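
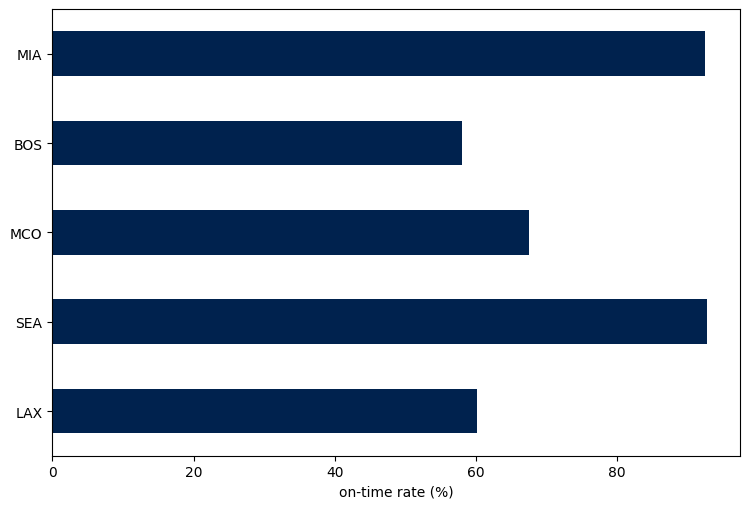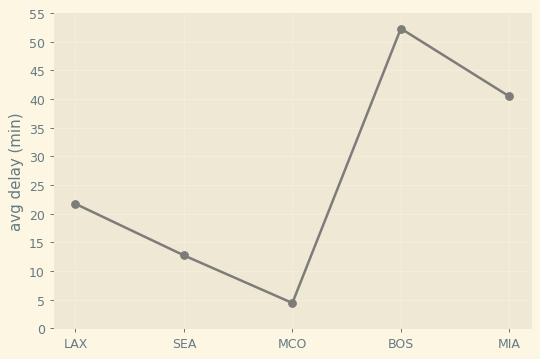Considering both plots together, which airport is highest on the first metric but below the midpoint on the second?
SEA

Chart 2 median avg delay (min) ≈ 20; below-median airports: SEA, MCO. Among those, SEA has the highest on-time rate (%) (≈ 90).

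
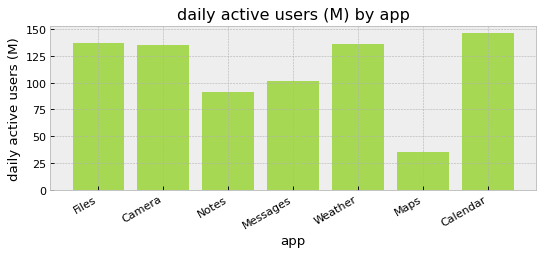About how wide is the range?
≈ 100

Max Calendar ≈ 140, min Maps ≈ 40; range ≈ 100.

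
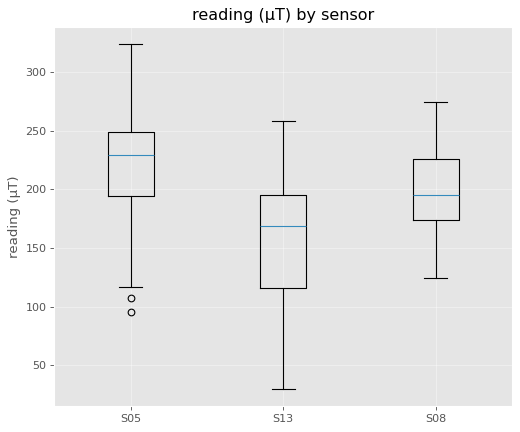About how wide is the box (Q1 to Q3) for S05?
≈ 55

Q3 ≈ 250, Q1 ≈ 195; IQR ≈ 55.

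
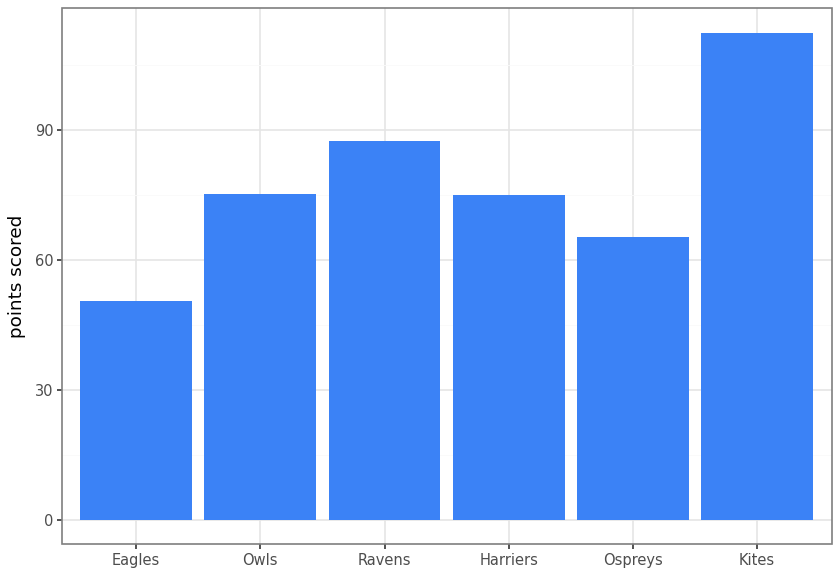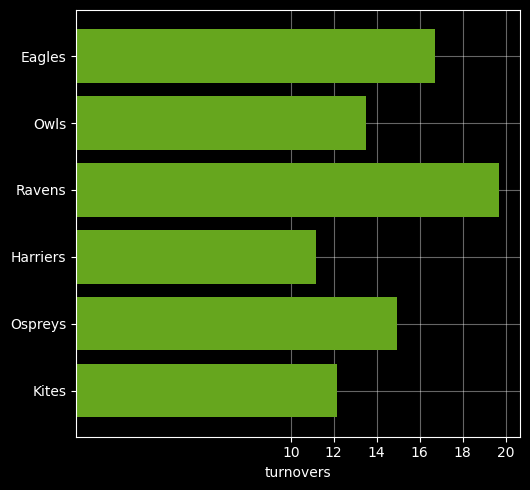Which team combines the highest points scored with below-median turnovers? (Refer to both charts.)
Chart 2 median turnovers ≈ 14; below-median teams: Owls, Harriers, Kites. Among those, Kites has the highest points scored (≈ 120).

Kites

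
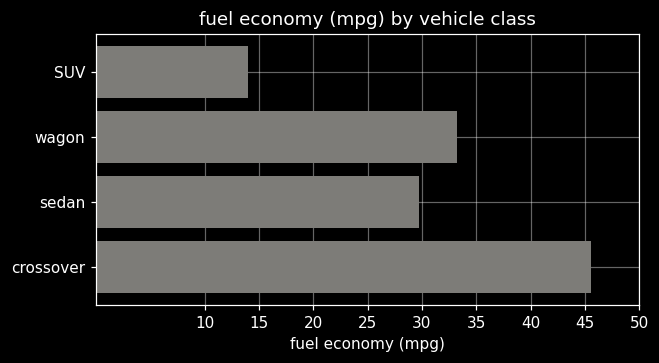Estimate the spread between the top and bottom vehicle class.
≈ 30

Max crossover ≈ 45, min SUV ≈ 15; range ≈ 30.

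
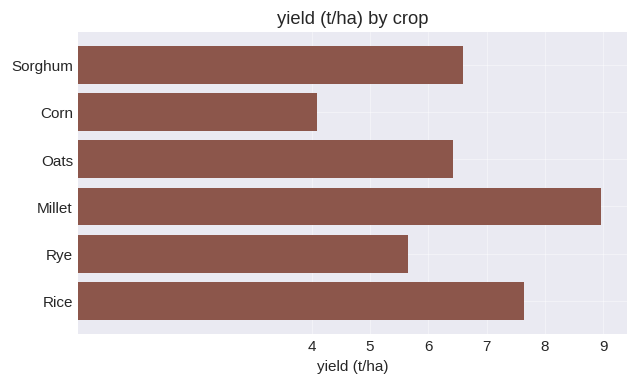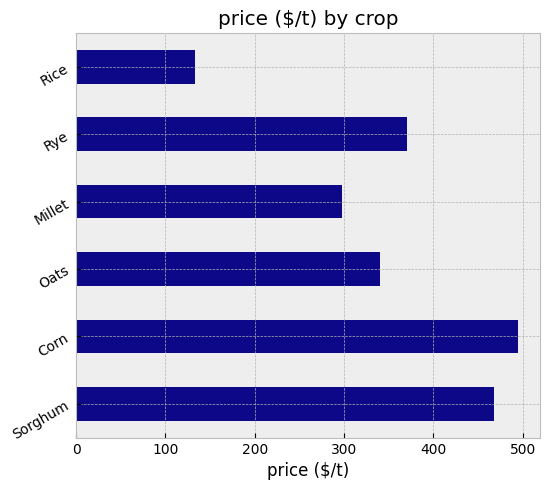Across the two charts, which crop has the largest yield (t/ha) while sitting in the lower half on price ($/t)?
Millet

Chart 2 median price ($/t) ≈ 350; below-median crops: Oats, Millet, Rice. Among those, Millet has the highest yield (t/ha) (≈ 9).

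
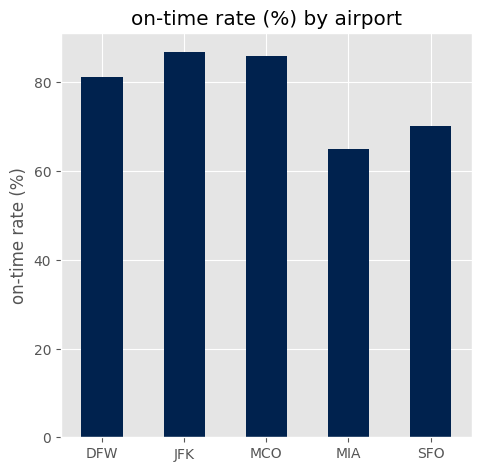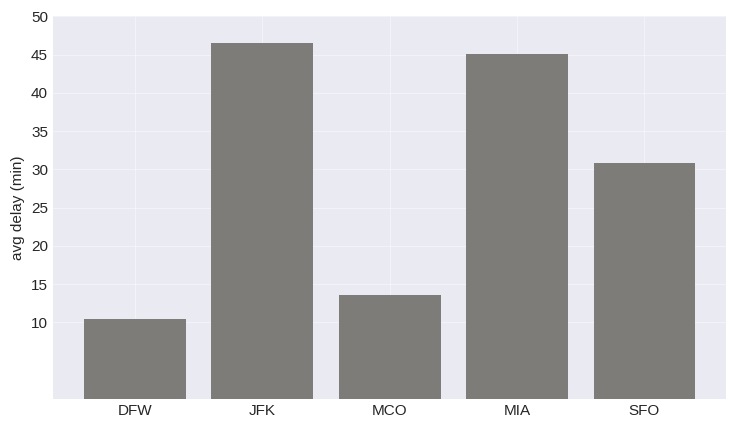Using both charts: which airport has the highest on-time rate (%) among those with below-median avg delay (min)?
MCO

Chart 2 median avg delay (min) ≈ 30; below-median airports: DFW, MCO. Among those, MCO has the highest on-time rate (%) (≈ 90).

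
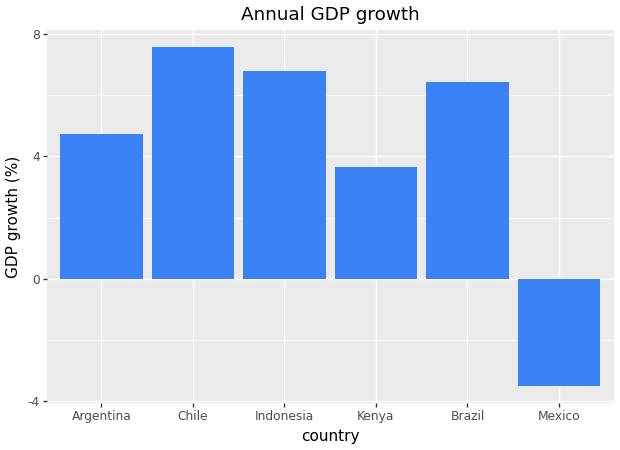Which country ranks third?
Top 4: Chile ≈ 8, Indonesia ≈ 7, Brazil ≈ 6, Argentina ≈ 5.

Brazil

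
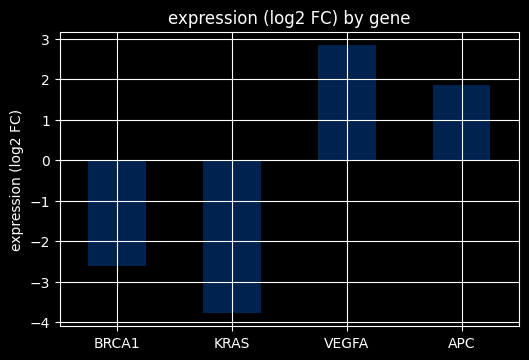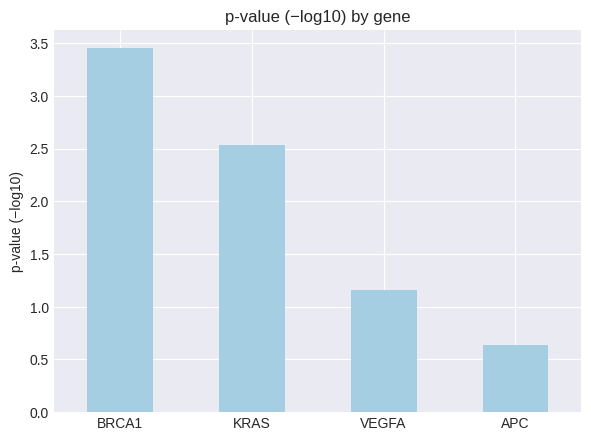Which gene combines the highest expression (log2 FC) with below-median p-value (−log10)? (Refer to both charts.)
VEGFA

Chart 2 median p-value (−log10) ≈ 2; below-median genes: VEGFA, APC. Among those, VEGFA has the highest expression (log2 FC) (≈ 3).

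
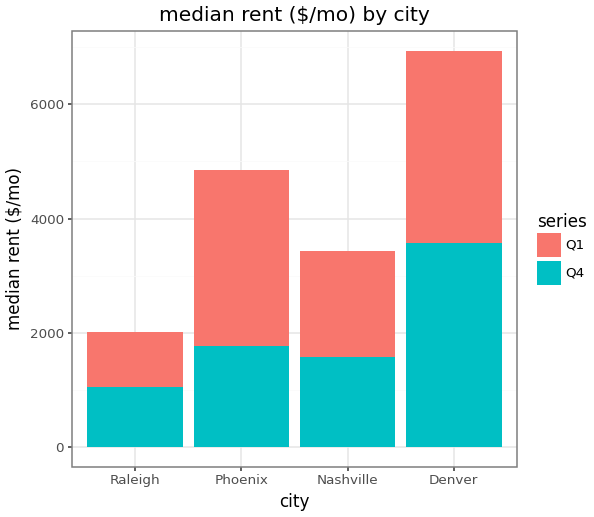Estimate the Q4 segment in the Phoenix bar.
Q4 top ≈ 2000, bottom ≈ 0; segment ≈ 2000.

≈ 2000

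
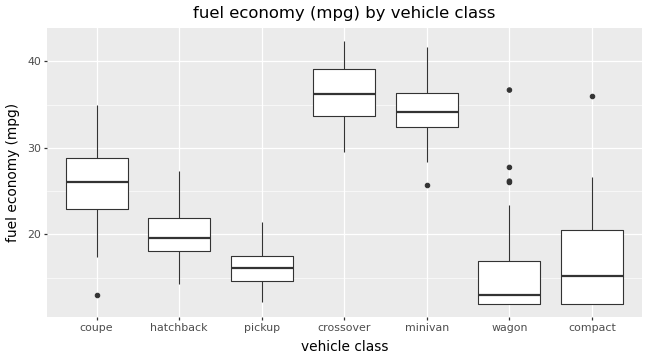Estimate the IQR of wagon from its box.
Q3 ≈ 16, Q1 ≈ 12; IQR ≈ 4.

≈ 4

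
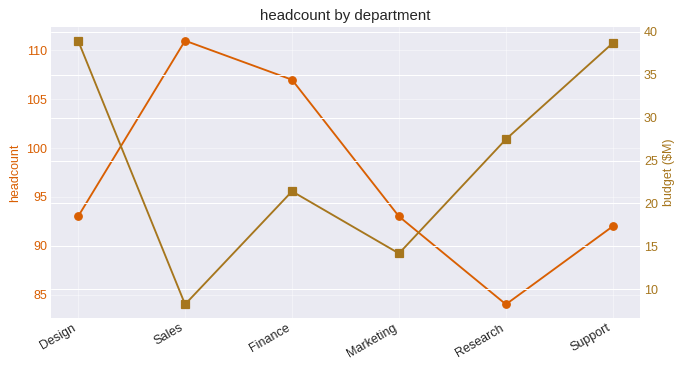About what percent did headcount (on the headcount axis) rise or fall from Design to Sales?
≈ +15.8%

Design ≈ 95, Sales ≈ 110; (110 − 95) / 95 ≈ +15.8%.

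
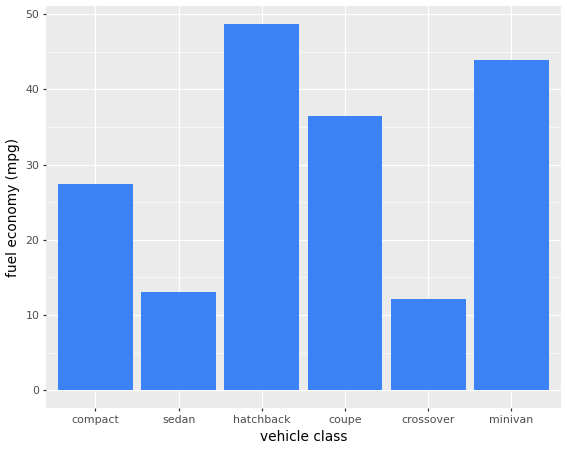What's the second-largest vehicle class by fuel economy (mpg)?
minivan

Top 3: hatchback ≈ 50, minivan ≈ 45, coupe ≈ 35.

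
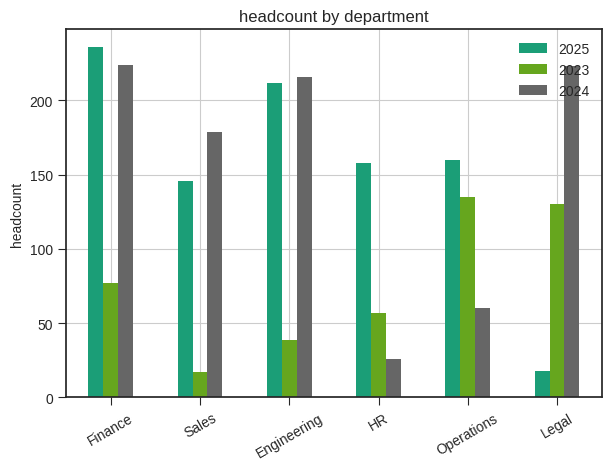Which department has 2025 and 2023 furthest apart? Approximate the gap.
Engineering, ≈ 180

Engineering: 2025 ≈ 220, 2023 ≈ 40 → gap ≈ 180. Next-largest (Finance) is only ≈ 160.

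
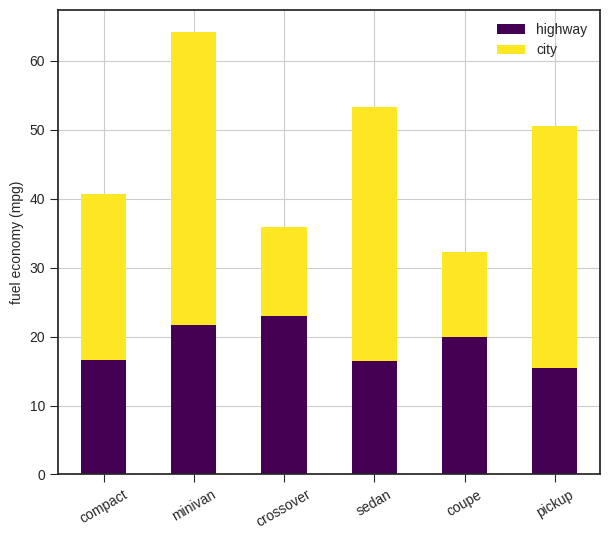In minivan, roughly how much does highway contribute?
highway top ≈ 20, bottom ≈ 0; segment ≈ 20.

≈ 20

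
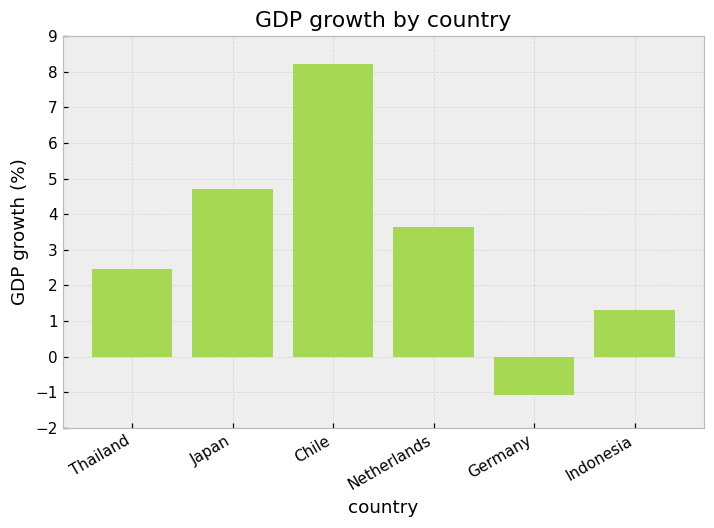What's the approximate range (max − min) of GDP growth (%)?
≈ 9

Max Chile ≈ 8, min Germany ≈ -1; range ≈ 9.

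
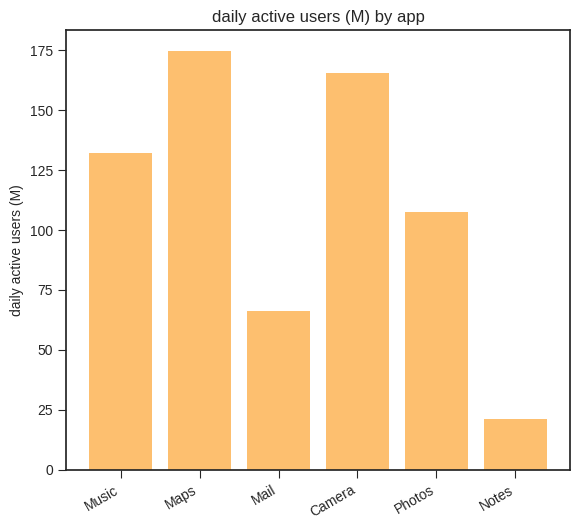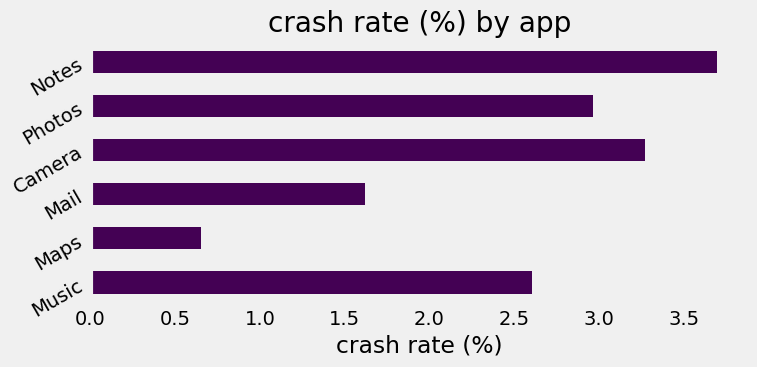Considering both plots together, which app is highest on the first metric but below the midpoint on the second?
Maps

Chart 2 median crash rate (%) ≈ 3; below-median apps: Music, Maps, Mail. Among those, Maps has the highest daily active users (M) (≈ 180).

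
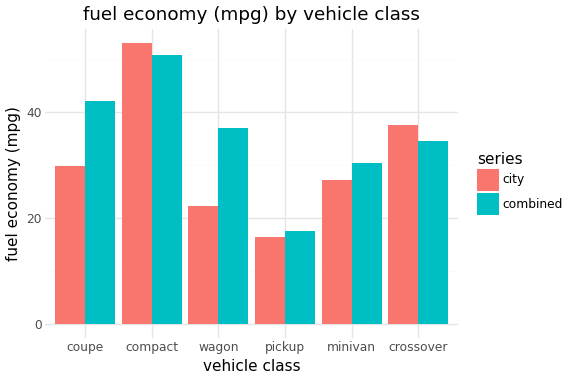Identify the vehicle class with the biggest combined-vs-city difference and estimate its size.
wagon, ≈ 15 mpg

wagon: combined ≈ 35, city ≈ 20 → gap ≈ 15. Next-largest (coupe) is only ≈ 10.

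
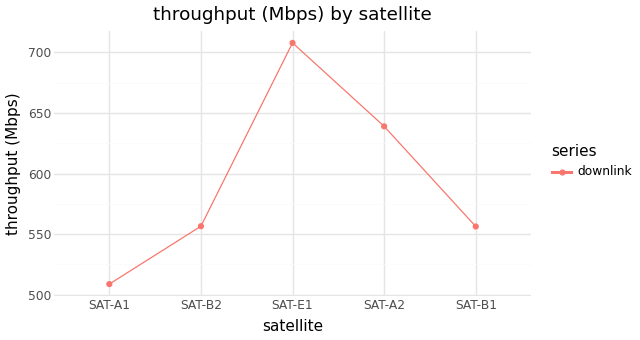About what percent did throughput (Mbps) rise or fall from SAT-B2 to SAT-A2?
≈ +14.3%

SAT-B2 ≈ 560, SAT-A2 ≈ 640; (640 − 560) / 560 ≈ +14.3%.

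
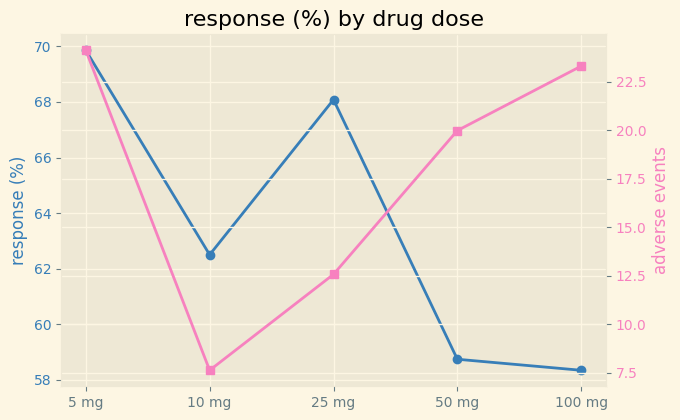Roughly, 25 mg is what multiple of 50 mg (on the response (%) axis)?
≈ 1.15×

25 mg ≈ 68, 50 mg ≈ 59; 68/59 ≈ 1.15.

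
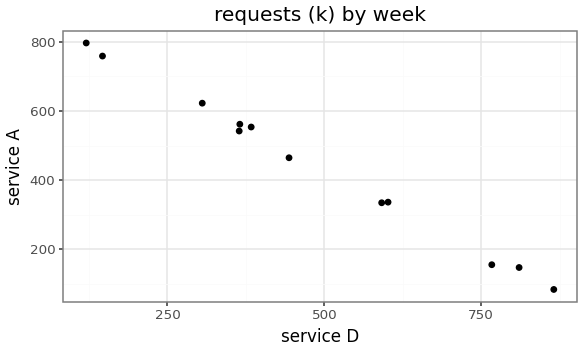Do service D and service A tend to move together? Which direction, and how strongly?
Points are negatively correlated; strong (|r| ≈ 1.0).

negative, strong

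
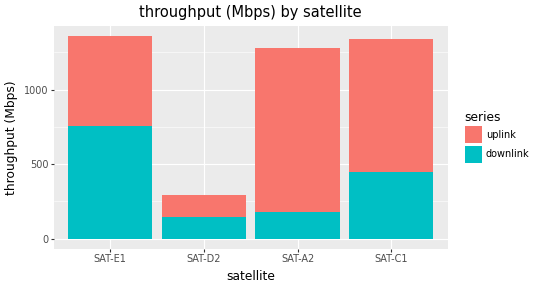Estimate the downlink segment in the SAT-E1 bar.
downlink top ≈ 800, bottom ≈ 0; segment ≈ 800.

≈ 800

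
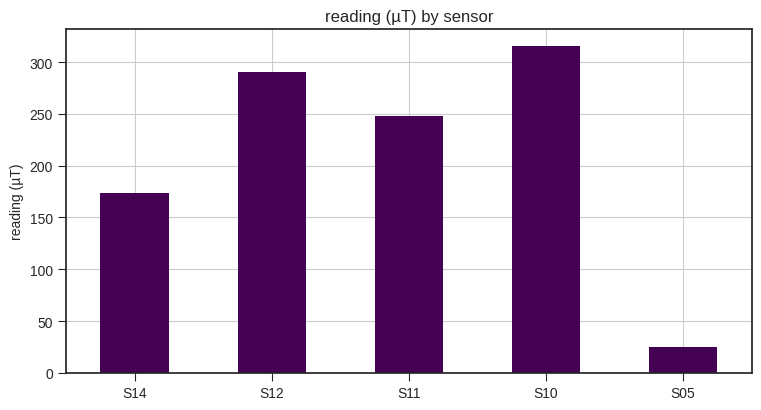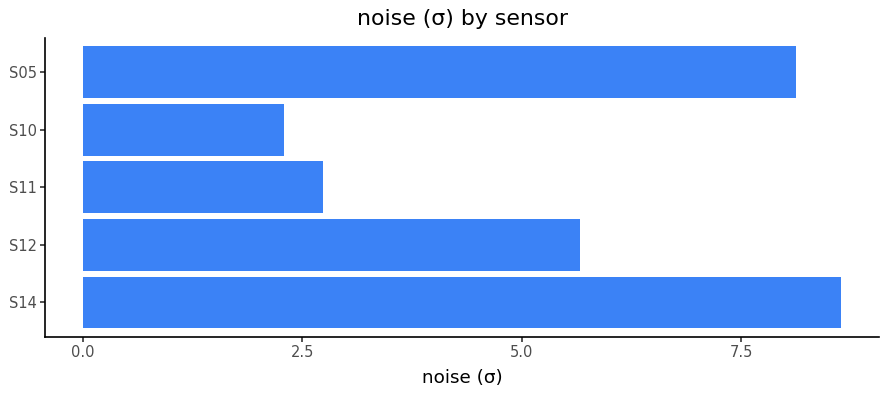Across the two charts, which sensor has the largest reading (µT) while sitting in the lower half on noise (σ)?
Chart 2 median noise (σ) ≈ 6; below-median sensors: S11, S10. Among those, S10 has the highest reading (µT) (≈ 300).

S10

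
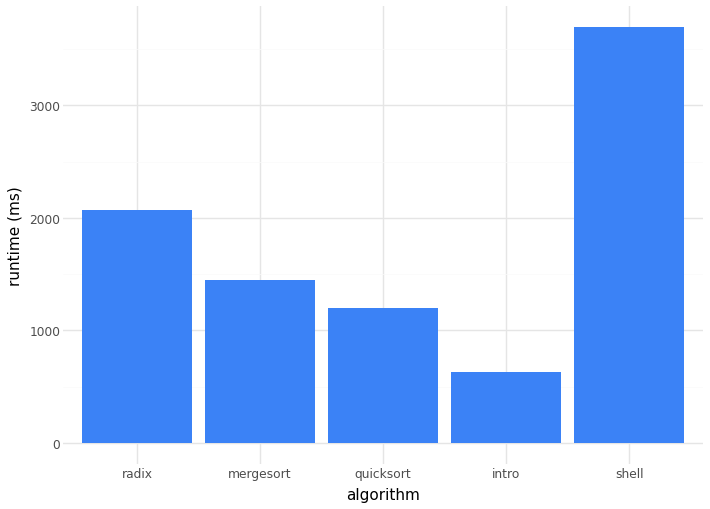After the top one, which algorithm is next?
radix

Top 3: shell ≈ 3500, radix ≈ 2000, mergesort ≈ 1500.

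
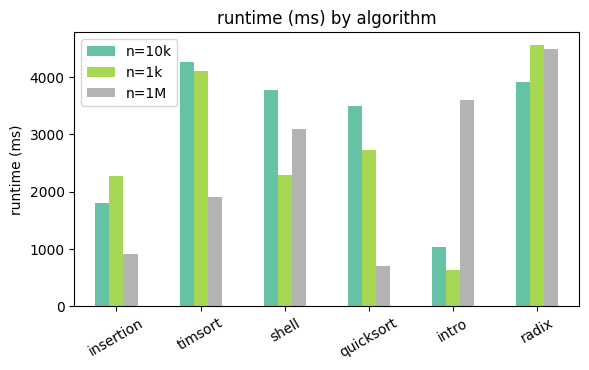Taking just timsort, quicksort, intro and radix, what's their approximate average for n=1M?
≈ 2625

(2000 + 500 + 3500 + 4500) / 4 ≈ 2625.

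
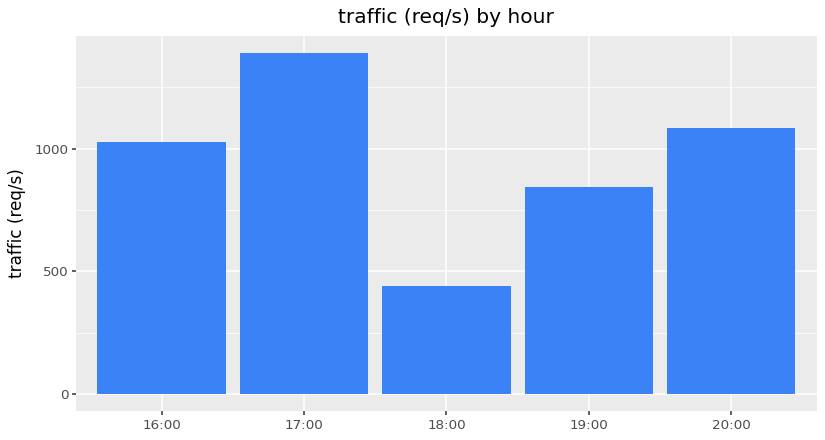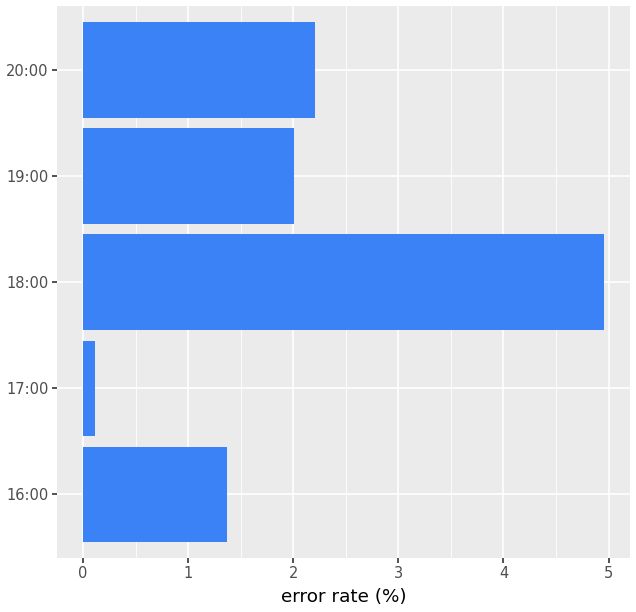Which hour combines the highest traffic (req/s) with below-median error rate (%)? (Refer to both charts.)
17:00

Chart 2 median error rate (%) ≈ 2; below-median hours: 16:00, 17:00. Among those, 17:00 has the highest traffic (req/s) (≈ 1400).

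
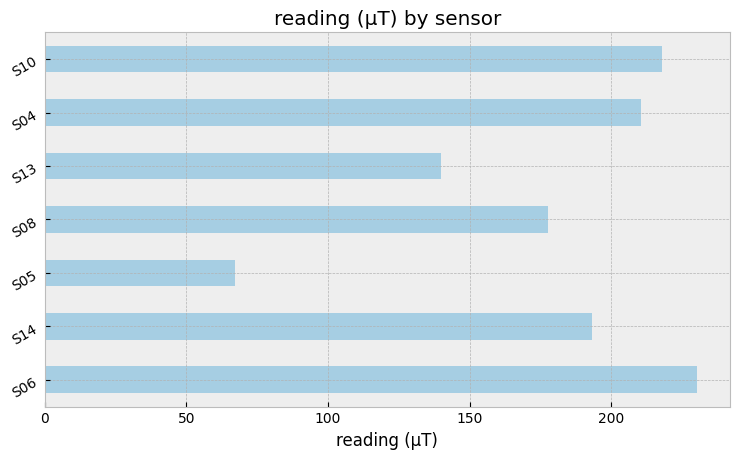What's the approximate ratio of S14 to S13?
S14 ≈ 200, S13 ≈ 140; 200/140 ≈ 1.43.

≈ 1.43×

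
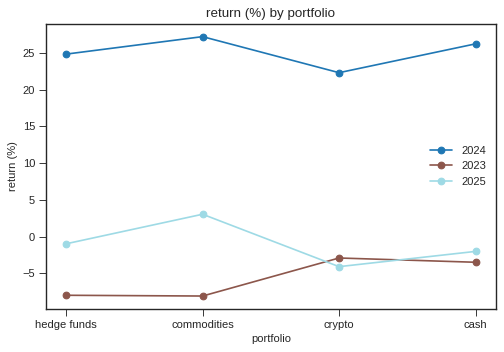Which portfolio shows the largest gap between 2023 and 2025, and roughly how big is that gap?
commodities: 2023 ≈ -10, 2025 ≈ 5 → gap ≈ 15. Next-largest (hedge funds) is only ≈ 10.

commodities, ≈ 15 %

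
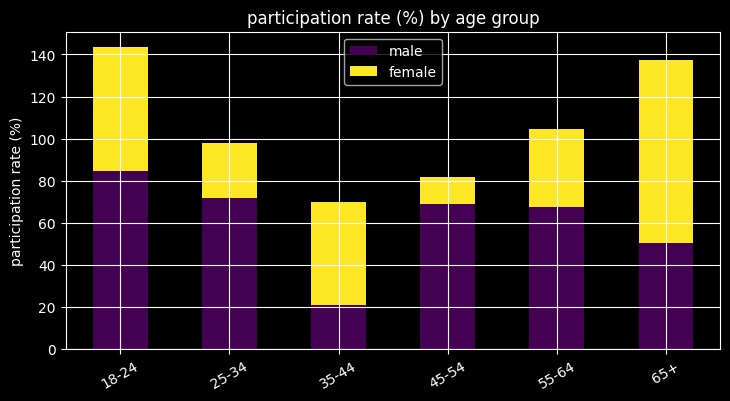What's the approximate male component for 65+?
≈ 60

male top ≈ 60, bottom ≈ 0; segment ≈ 60.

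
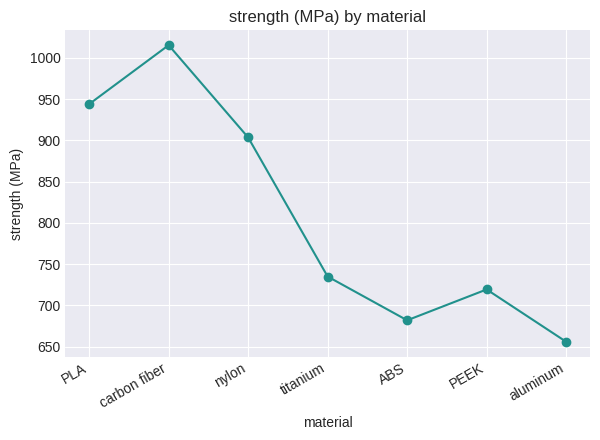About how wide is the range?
≈ 350

Max carbon fiber ≈ 1000, min aluminum ≈ 650; range ≈ 350.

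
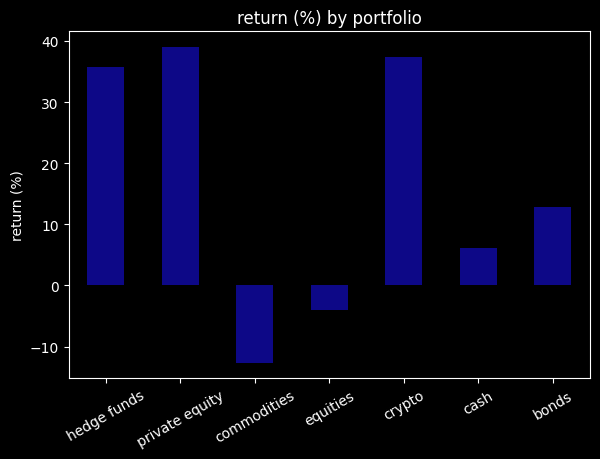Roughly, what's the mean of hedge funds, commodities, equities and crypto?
≈ 12

(35 + -15 + -5 + 35) / 4 ≈ 12.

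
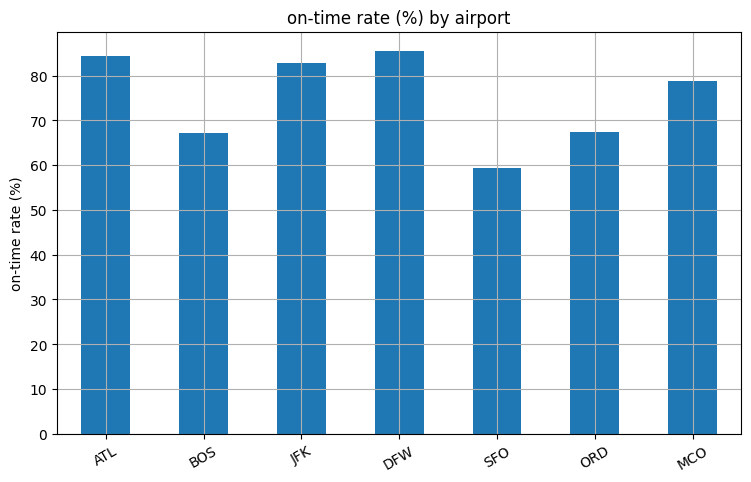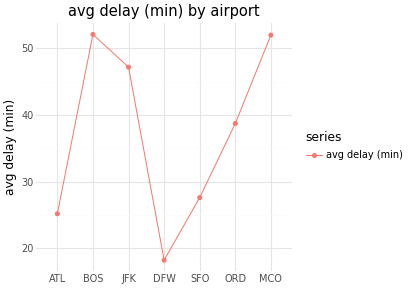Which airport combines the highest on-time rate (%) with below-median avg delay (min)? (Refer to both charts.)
DFW

Chart 2 median avg delay (min) ≈ 40; below-median airports: ATL, DFW, SFO. Among those, DFW has the highest on-time rate (%) (≈ 90).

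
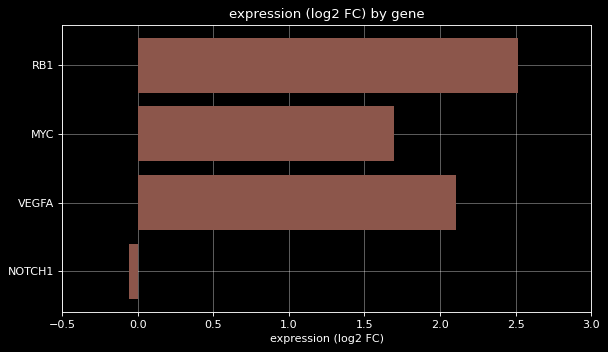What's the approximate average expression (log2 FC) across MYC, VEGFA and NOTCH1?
≈ 1.17

(1.5 + 2.0 + 0.0) / 3 ≈ 1.17.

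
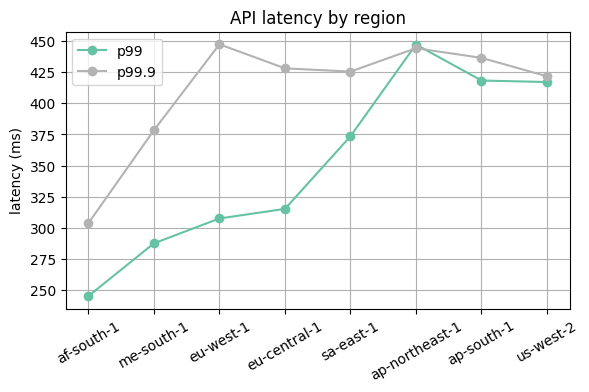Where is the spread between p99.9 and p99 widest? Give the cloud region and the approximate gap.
eu-west-1: p99.9 ≈ 440, p99 ≈ 300 → gap ≈ 140. Next-largest (eu-central-1) is only ≈ 100.

eu-west-1, ≈ 140 ms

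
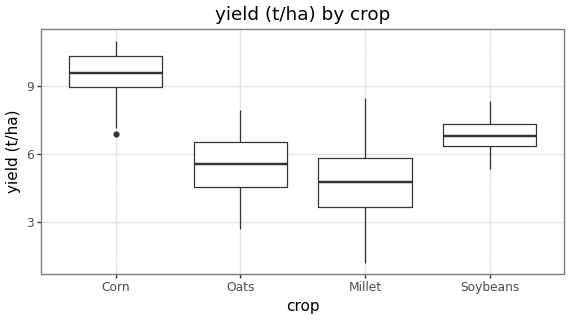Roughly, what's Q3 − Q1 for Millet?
Q3 ≈ 6.0, Q1 ≈ 3.5; IQR ≈ 2.5.

≈ 2.5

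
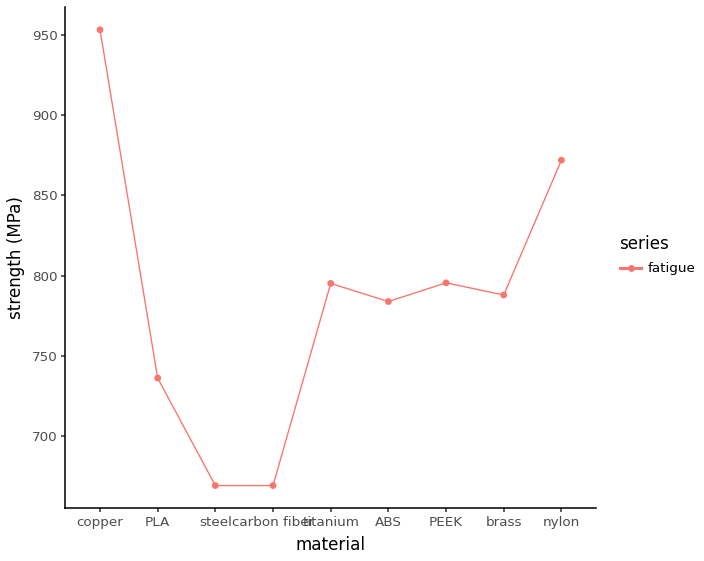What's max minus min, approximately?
≈ 275

Max copper ≈ 950, min steel ≈ 675; range ≈ 275.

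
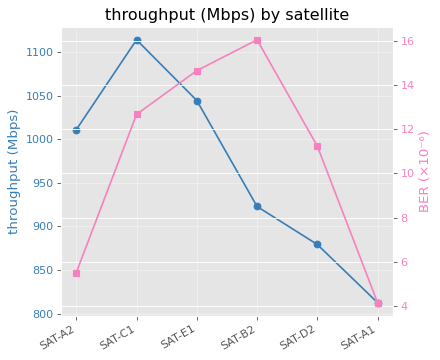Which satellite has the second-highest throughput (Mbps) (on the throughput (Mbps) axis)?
Top 3 (on the throughput (Mbps) axis): SAT-C1 ≈ 1100, SAT-E1 ≈ 1050, SAT-A2 ≈ 1000.

SAT-E1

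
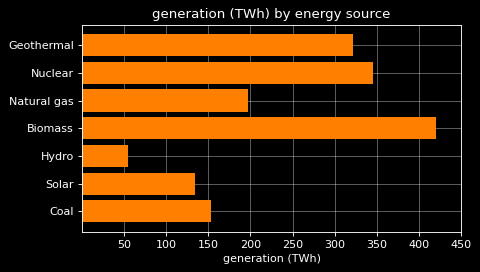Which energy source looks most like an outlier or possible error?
Biomass ≈ 400; the rest sit between ≈ 50 and ≈ 350.

Biomass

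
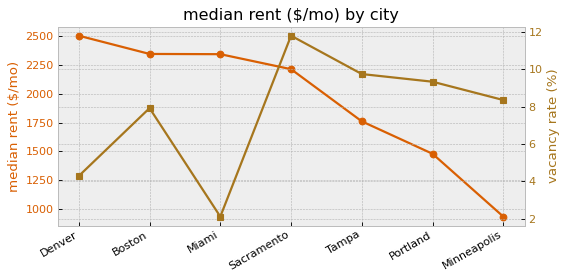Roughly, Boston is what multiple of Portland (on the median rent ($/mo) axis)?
Boston ≈ 2400, Portland ≈ 1400; 2400/1400 ≈ 1.71.

≈ 1.71×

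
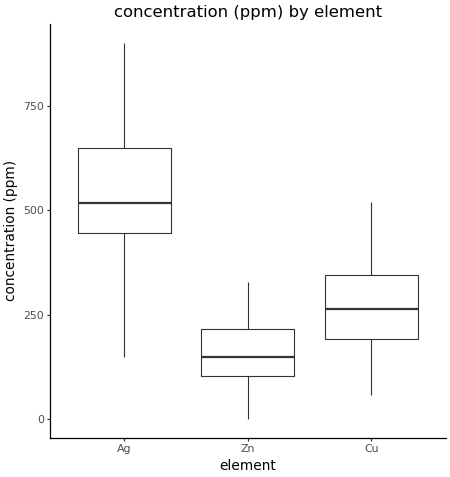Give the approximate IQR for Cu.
Q3 ≈ 350, Q1 ≈ 200; IQR ≈ 150.

≈ 150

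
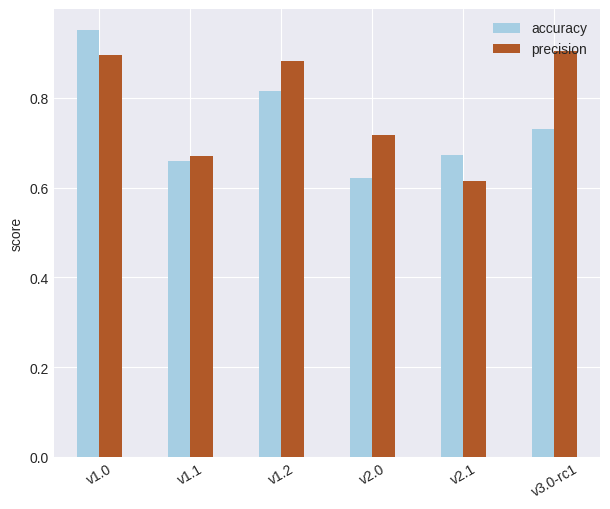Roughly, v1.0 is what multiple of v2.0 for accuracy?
v1.0 ≈ 1.0, v2.0 ≈ 0.6; 1.0/0.6 ≈ 1.67.

≈ 1.67×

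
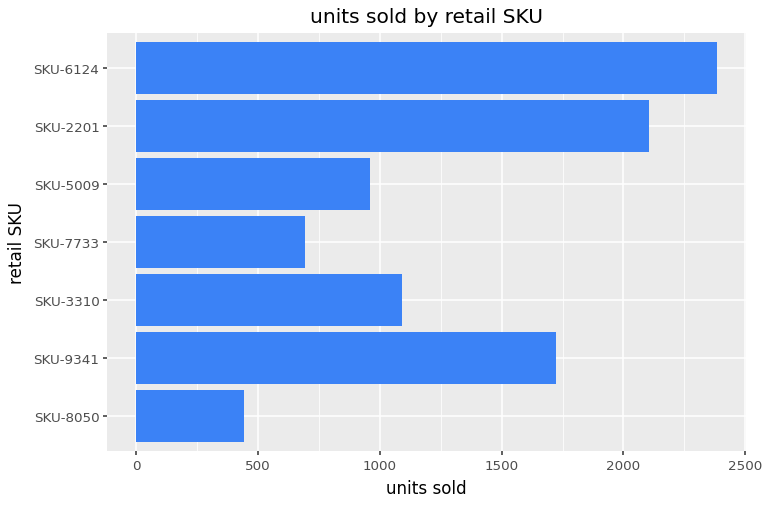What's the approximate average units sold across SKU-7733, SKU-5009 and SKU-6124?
(600 + 1000 + 2400) / 3 ≈ 1333.

≈ 1333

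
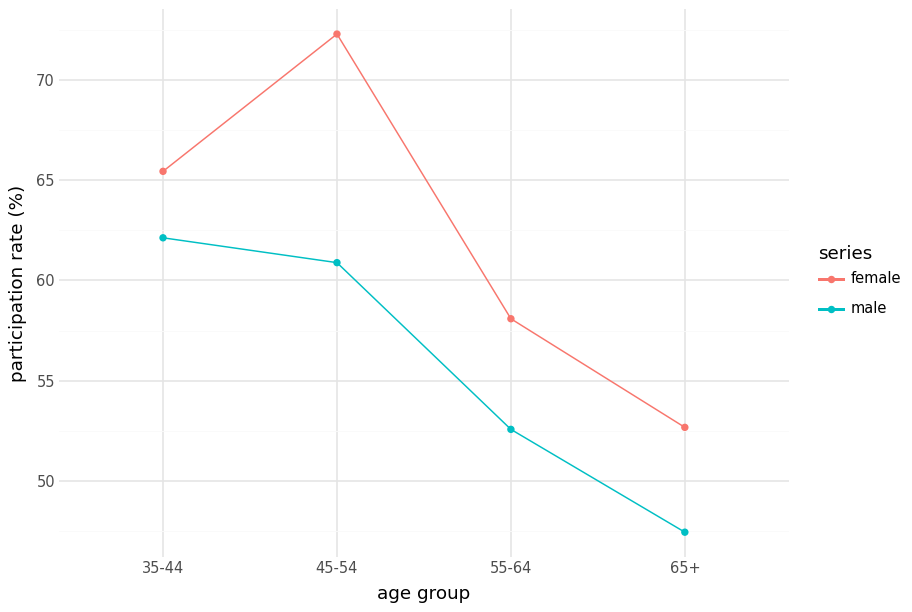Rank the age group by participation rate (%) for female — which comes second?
35-44

Top 3 for female: 45-54 ≈ 70, 35-44 ≈ 65, 55-64 ≈ 60.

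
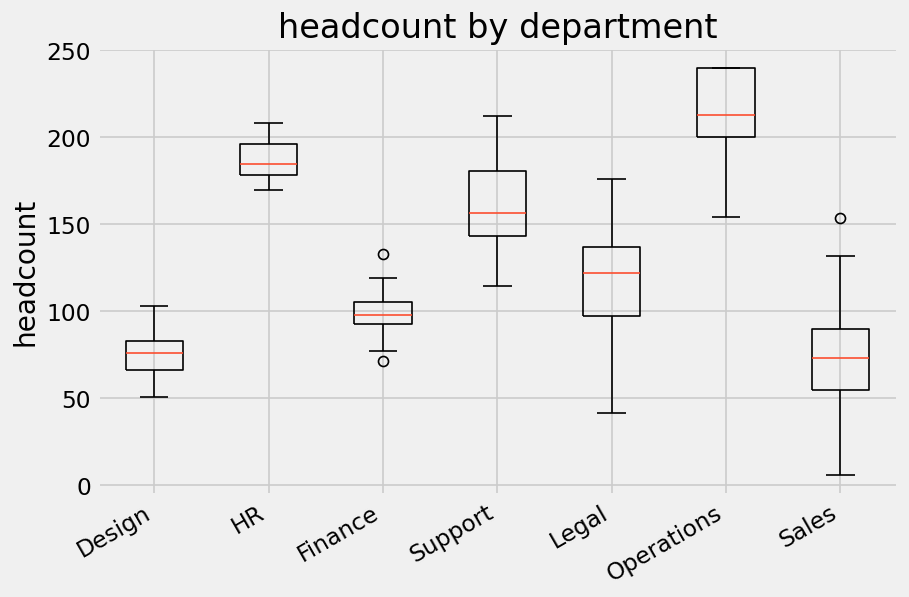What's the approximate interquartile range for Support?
≈ 40

Q3 ≈ 180, Q1 ≈ 140; IQR ≈ 40.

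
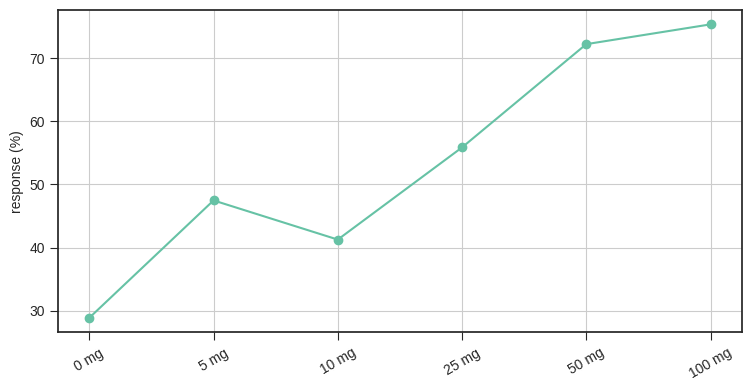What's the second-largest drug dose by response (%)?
Top 3: 100 mg ≈ 75, 50 mg ≈ 70, 25 mg ≈ 55.

50 mg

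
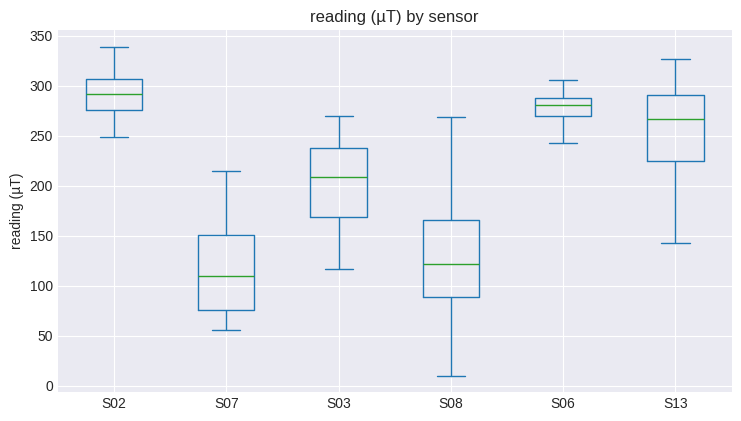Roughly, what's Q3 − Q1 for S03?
≈ 80

Q3 ≈ 240, Q1 ≈ 160; IQR ≈ 80.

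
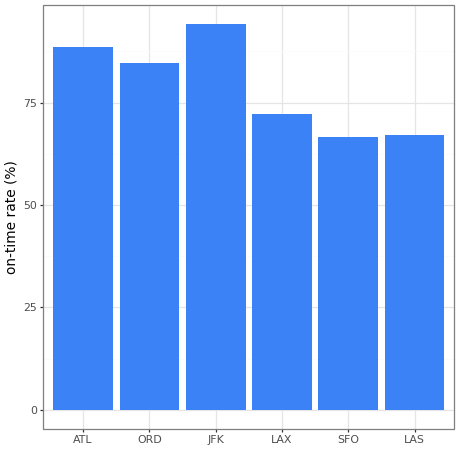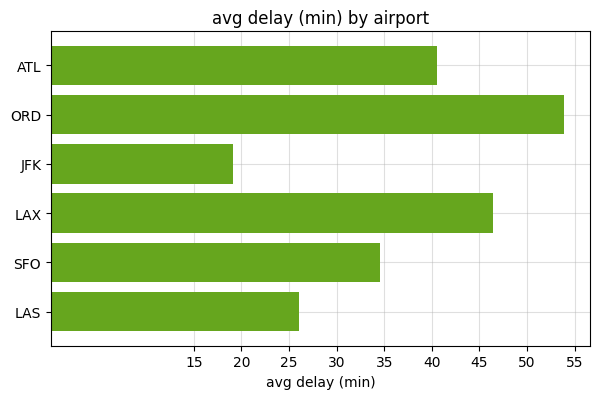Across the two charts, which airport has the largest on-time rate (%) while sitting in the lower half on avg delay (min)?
Chart 2 median avg delay (min) ≈ 40; below-median airports: JFK, SFO, LAS. Among those, JFK has the highest on-time rate (%) (≈ 90).

JFK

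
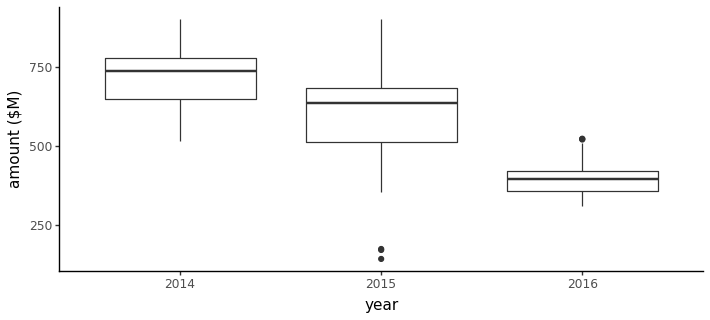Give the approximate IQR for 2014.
Q3 ≈ 800, Q1 ≈ 650; IQR ≈ 150.

≈ 150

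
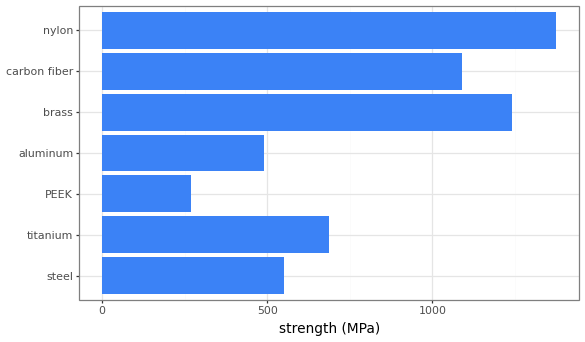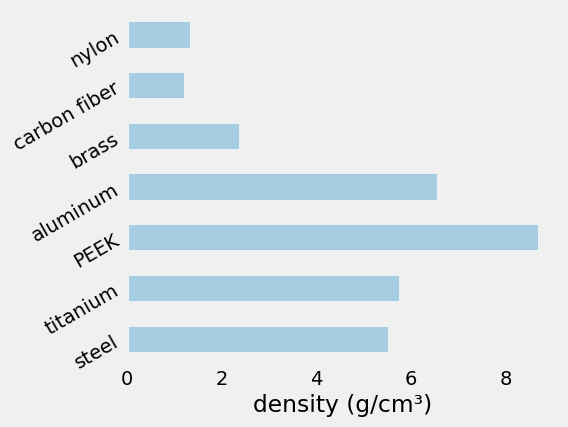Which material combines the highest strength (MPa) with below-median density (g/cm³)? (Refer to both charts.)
Chart 2 median density (g/cm³) ≈ 6; below-median materials: brass, carbon fiber, nylon. Among those, nylon has the highest strength (MPa) (≈ 1400).

nylon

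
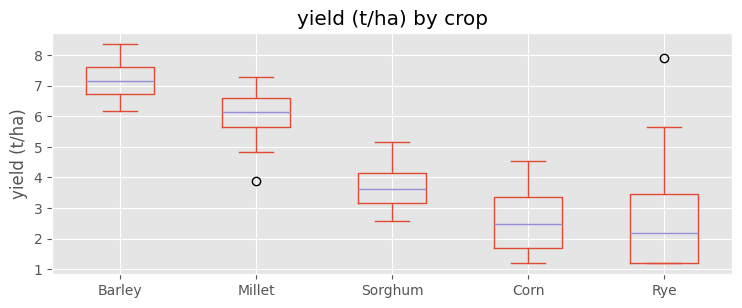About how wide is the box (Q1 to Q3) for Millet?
≈ 1.0

Q3 ≈ 6.5, Q1 ≈ 5.5; IQR ≈ 1.0.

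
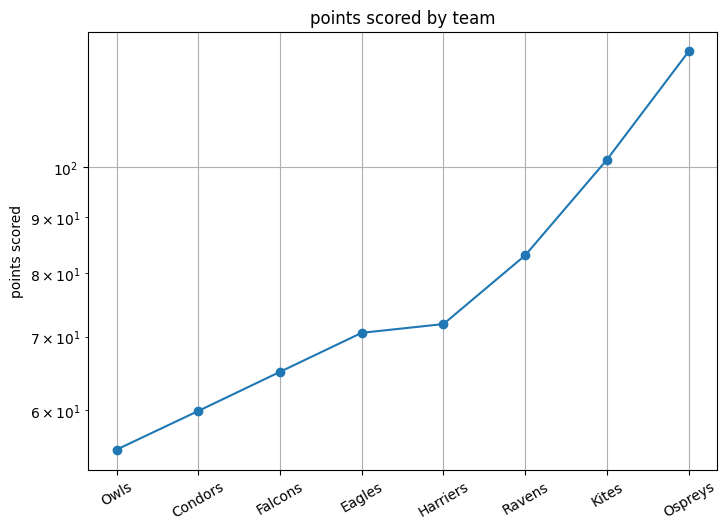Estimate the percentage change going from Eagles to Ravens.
Eagles ≈ 70, Ravens ≈ 80; (80 − 70) / 70 ≈ +14.3%.

≈ +14.3%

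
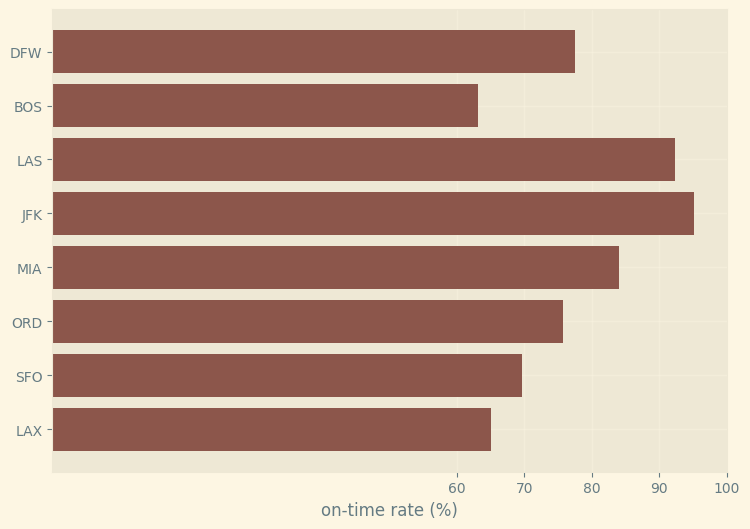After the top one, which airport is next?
LAS

Top 3: JFK ≈ 100, LAS ≈ 90, MIA ≈ 80.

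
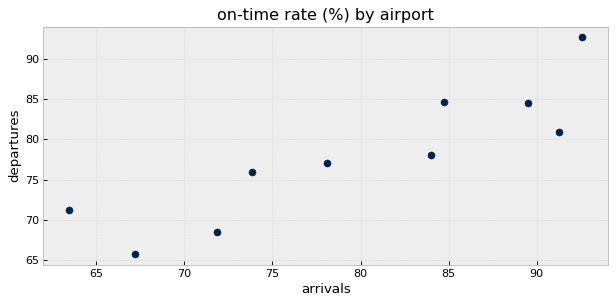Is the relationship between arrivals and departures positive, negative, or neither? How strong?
Points are positively correlated; strong (|r| ≈ 0.9).

positive, strong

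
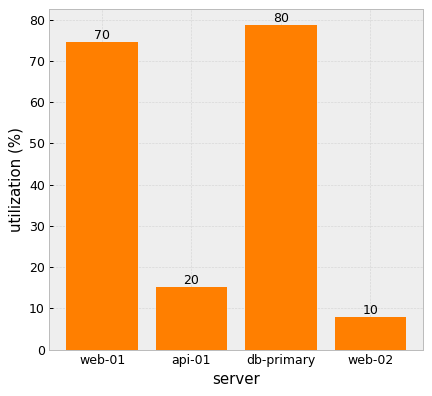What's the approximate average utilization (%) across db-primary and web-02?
≈ 45

(80 + 10) / 2 ≈ 45.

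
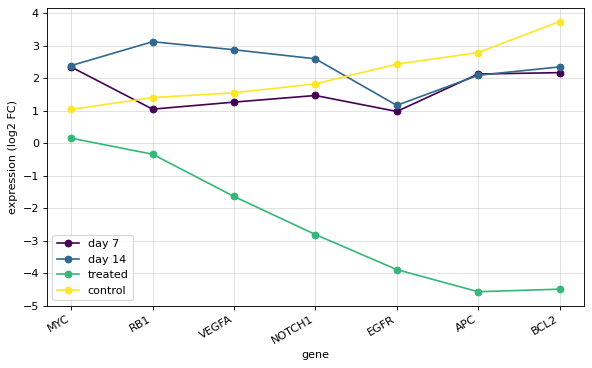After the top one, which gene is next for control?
APC

Top 3 for control: BCL2 ≈ 4, APC ≈ 3, EGFR ≈ 2.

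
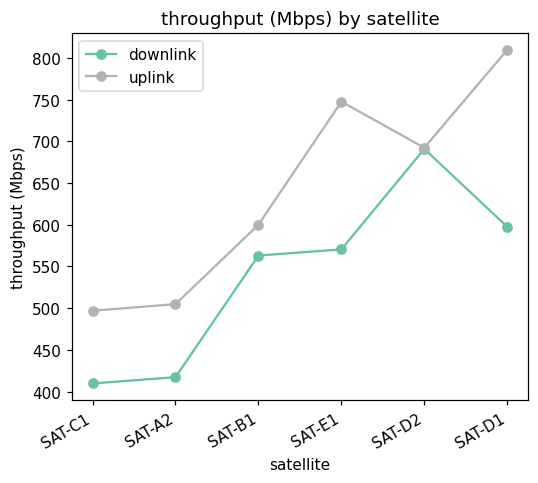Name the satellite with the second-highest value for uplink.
Top 3 for uplink: SAT-D1 ≈ 800, SAT-E1 ≈ 750, SAT-D2 ≈ 700.

SAT-E1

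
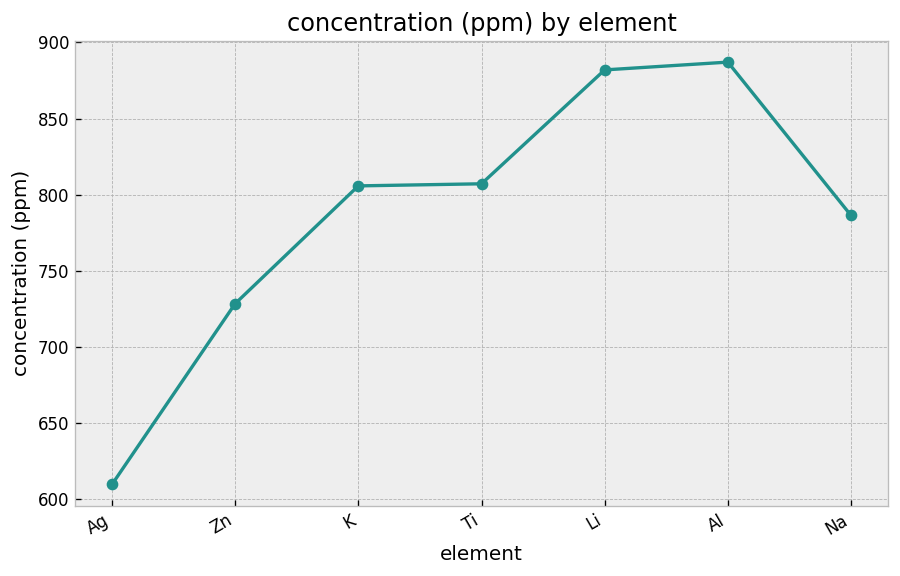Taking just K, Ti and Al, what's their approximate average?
≈ 825

(800 + 800 + 875) / 3 ≈ 825.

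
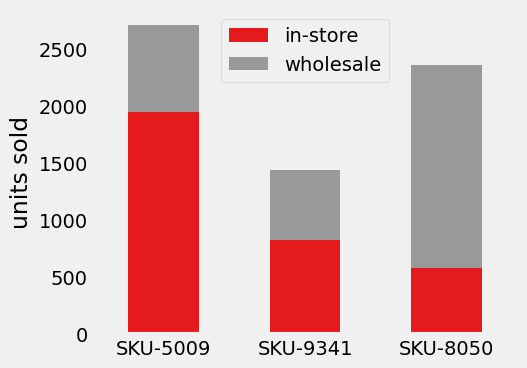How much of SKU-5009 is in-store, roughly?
≈ 2000

in-store top ≈ 2000, bottom ≈ 0; segment ≈ 2000.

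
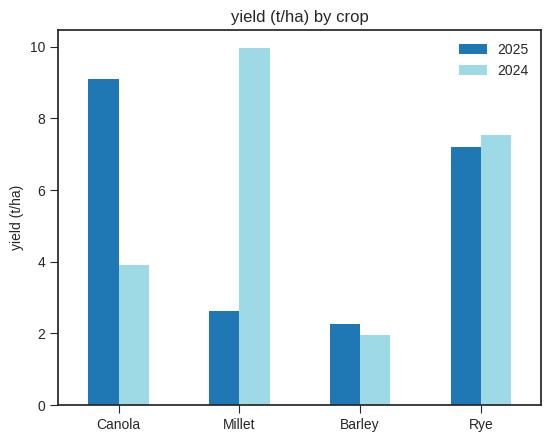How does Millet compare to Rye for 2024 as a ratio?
Millet ≈ 10, Rye ≈ 8; 10/8 ≈ 1.25.

≈ 1.25×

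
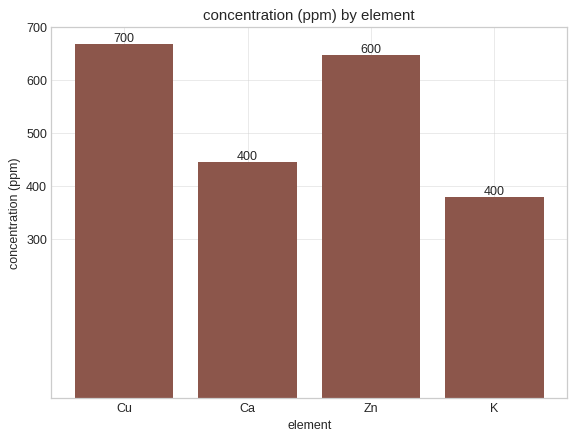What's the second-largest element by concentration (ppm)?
Zn

Top 3: Cu ≈ 700, Zn ≈ 600, Ca ≈ 400.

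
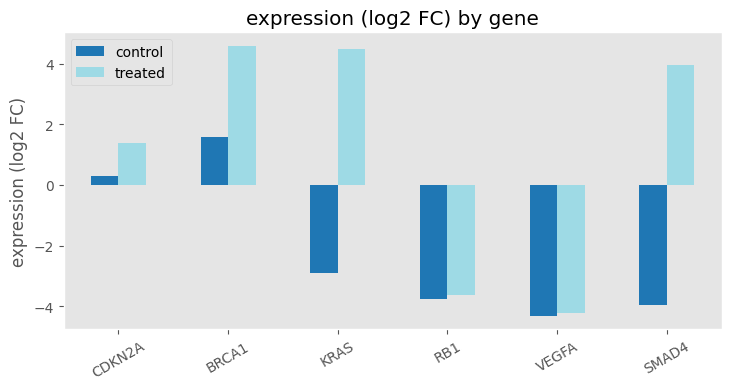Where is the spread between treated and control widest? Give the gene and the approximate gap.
SMAD4, ≈ 8 log2 FC

SMAD4: treated ≈ 4, control ≈ -4 → gap ≈ 8. Next-largest (KRAS) is only ≈ 7.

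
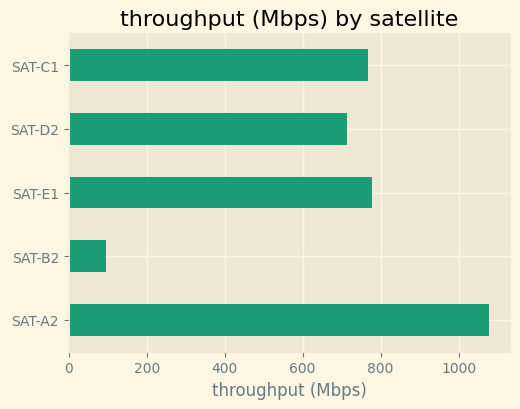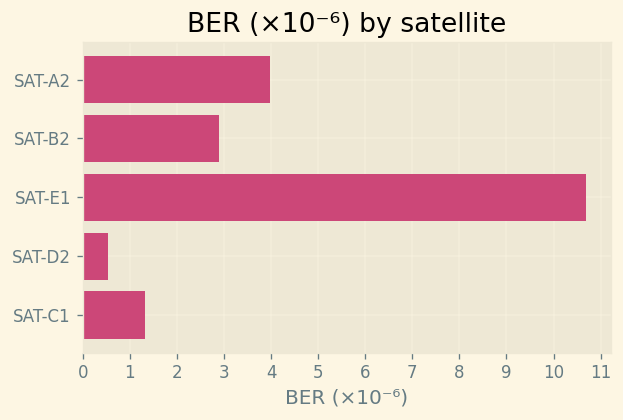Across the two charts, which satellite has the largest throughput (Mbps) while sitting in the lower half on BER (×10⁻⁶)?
Chart 2 median BER (×10⁻⁶) ≈ 3; below-median satellites: SAT-D2, SAT-C1. Among those, SAT-C1 has the highest throughput (Mbps) (≈ 800).

SAT-C1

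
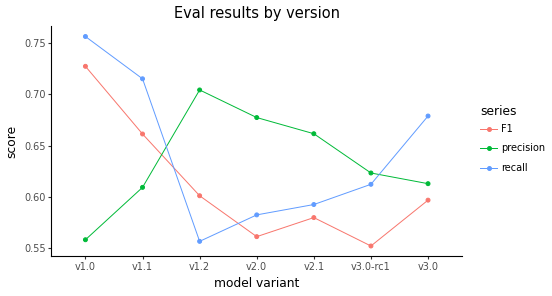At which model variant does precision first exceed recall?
v1.2

v1.1: precision ≈ 0.60 vs recall ≈ 0.72 (not yet); v1.2: precision ≈ 0.70 vs recall ≈ 0.56 (first crossover).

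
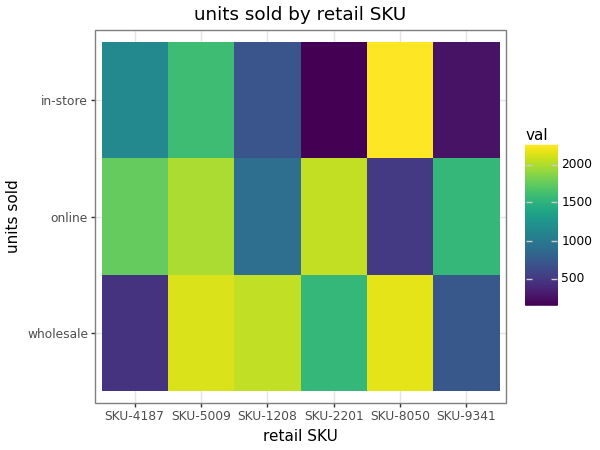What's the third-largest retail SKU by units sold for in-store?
Top 4 for in-store: SKU-8050 ≈ 2200, SKU-5009 ≈ 1600, SKU-4187 ≈ 1200, SKU-1208 ≈ 800.

SKU-4187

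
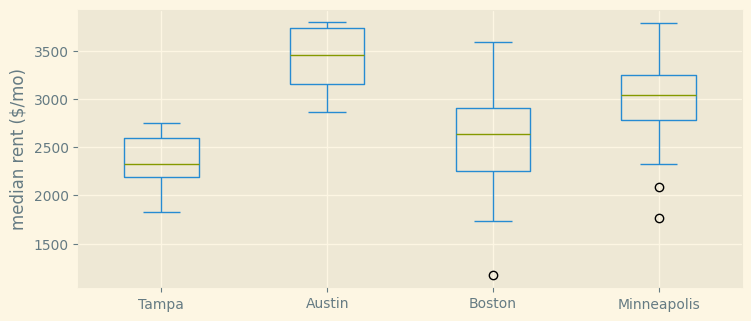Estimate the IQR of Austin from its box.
≈ 600

Q3 ≈ 3800, Q1 ≈ 3200; IQR ≈ 600.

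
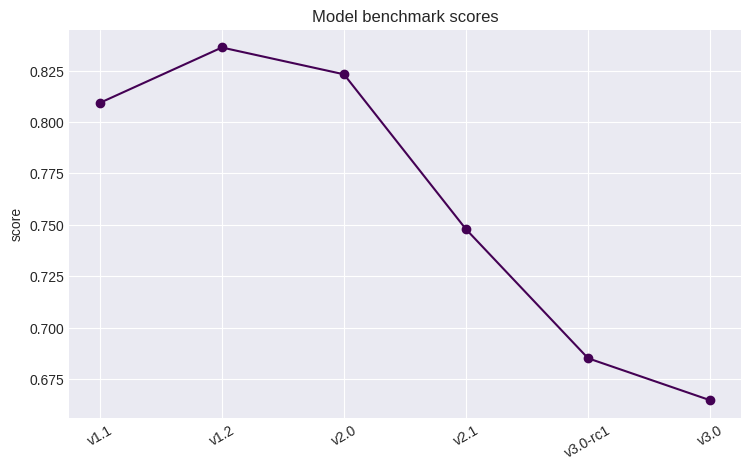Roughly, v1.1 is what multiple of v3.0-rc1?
≈ 1.18×

v1.1 ≈ 0.80, v3.0-rc1 ≈ 0.68; 0.80/0.68 ≈ 1.18.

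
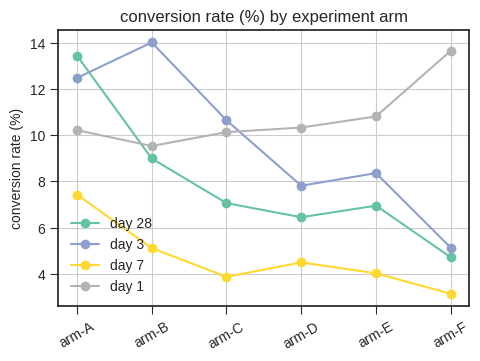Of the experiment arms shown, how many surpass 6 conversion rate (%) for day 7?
1

Above 6: arm-A.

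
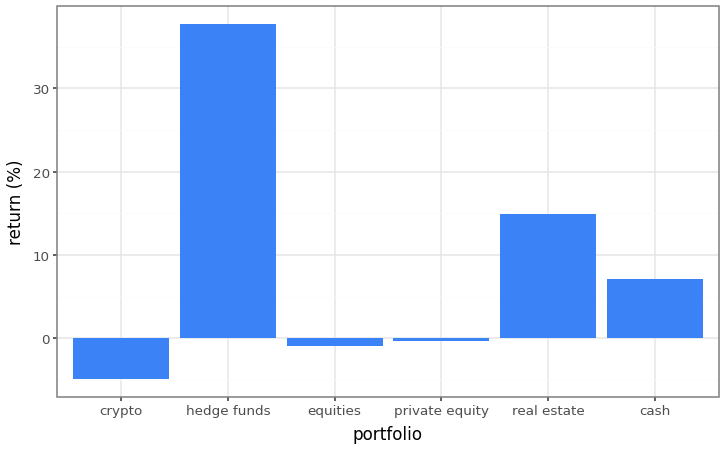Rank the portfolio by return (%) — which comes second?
Top 3: hedge funds ≈ 40, real estate ≈ 15, cash ≈ 5.

real estate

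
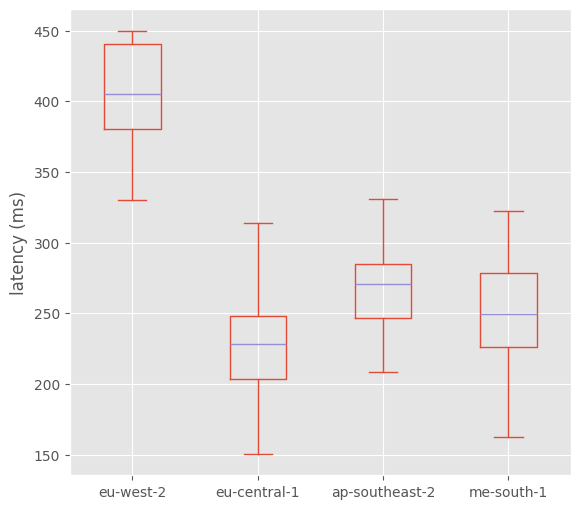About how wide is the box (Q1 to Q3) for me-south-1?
≈ 60

Q3 ≈ 280, Q1 ≈ 220; IQR ≈ 60.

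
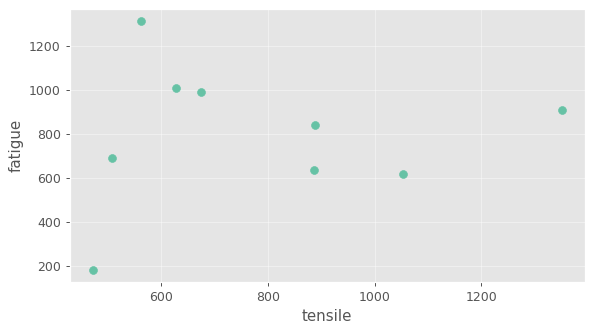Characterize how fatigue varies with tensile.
Points are roughly uncorrelated; weak (|r| ≈ 0.1).

no clear correlation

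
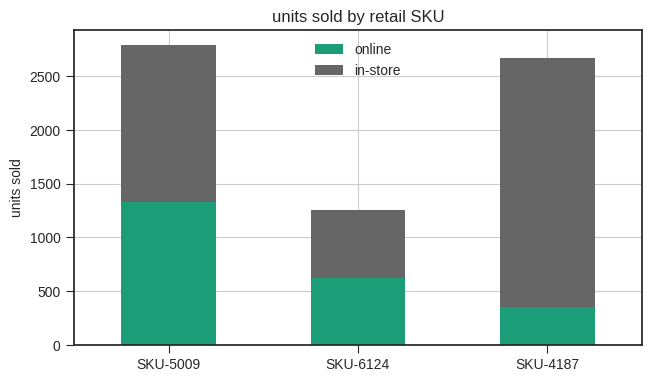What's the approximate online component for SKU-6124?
online top ≈ 500, bottom ≈ 0; segment ≈ 500.

≈ 500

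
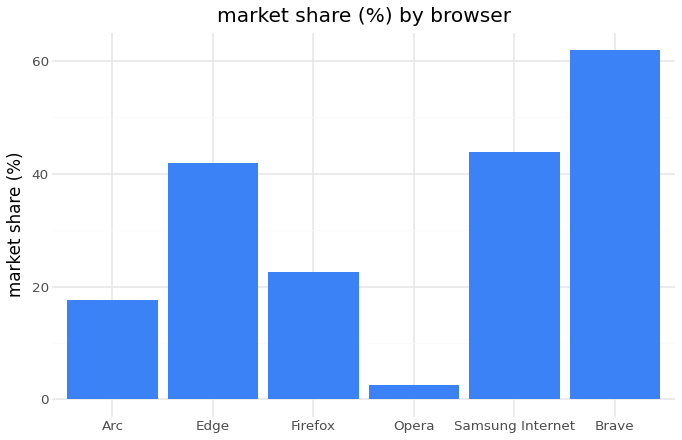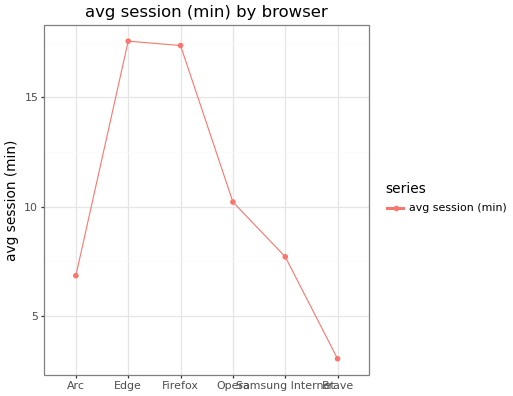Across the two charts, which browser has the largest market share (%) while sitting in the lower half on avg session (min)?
Chart 2 median avg session (min) ≈ 8; below-median browsers: Arc, Samsung Internet, Brave. Among those, Brave has the highest market share (%) (≈ 60).

Brave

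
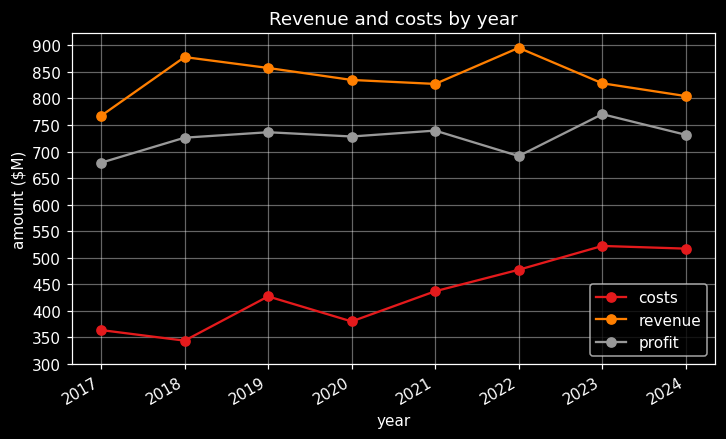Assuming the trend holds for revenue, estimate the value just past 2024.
≈ 750

Last three: 900, 850, 800 → slope ≈ -50/step → next ≈ 750.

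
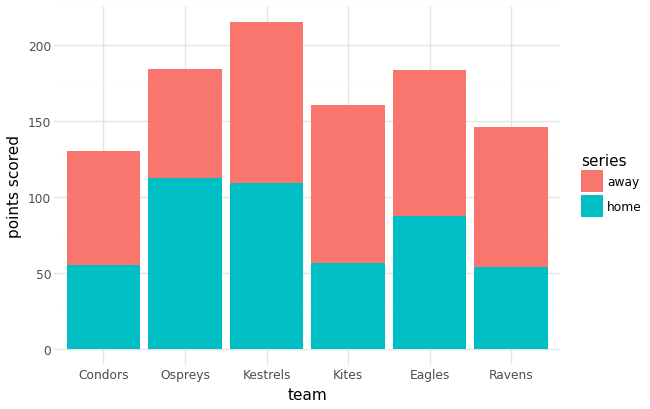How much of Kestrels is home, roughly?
home top ≈ 100, bottom ≈ 0; segment ≈ 100.

≈ 100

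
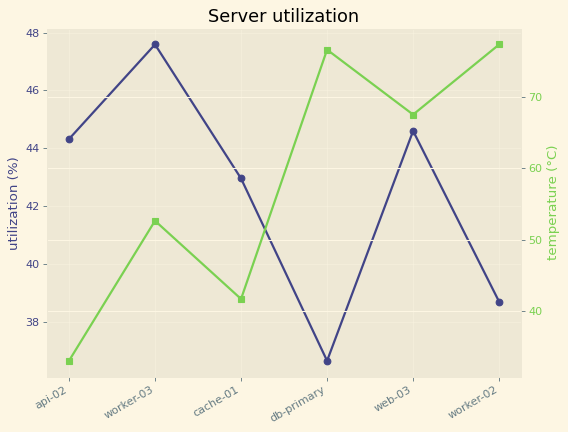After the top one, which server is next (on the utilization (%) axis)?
web-03

Top 3 (on the utilization (%) axis): worker-03 ≈ 48, web-03 ≈ 45, api-02 ≈ 44.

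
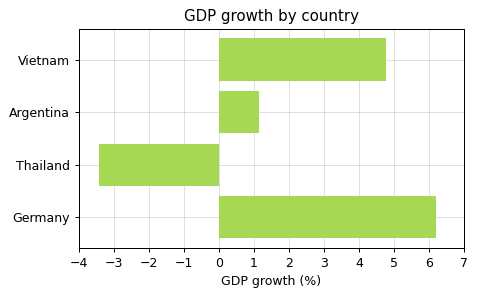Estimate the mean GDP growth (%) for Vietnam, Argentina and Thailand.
(5 + 1 + -3) / 3 ≈ 1.

≈ 1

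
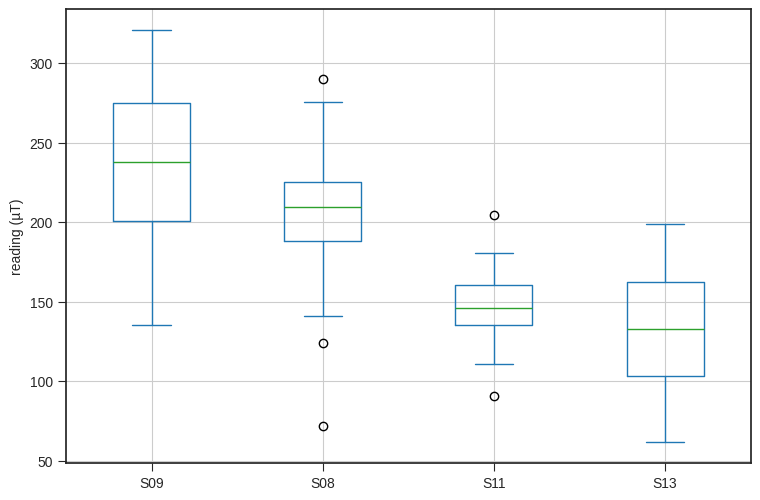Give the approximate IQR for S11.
Q3 ≈ 160, Q1 ≈ 140; IQR ≈ 20.

≈ 20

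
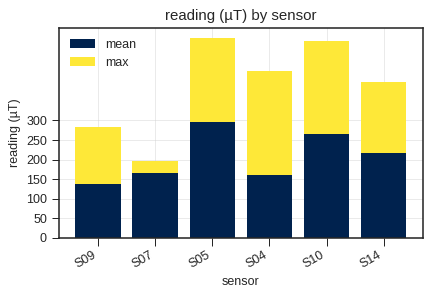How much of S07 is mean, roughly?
mean top ≈ 150, bottom ≈ 0; segment ≈ 150.

≈ 150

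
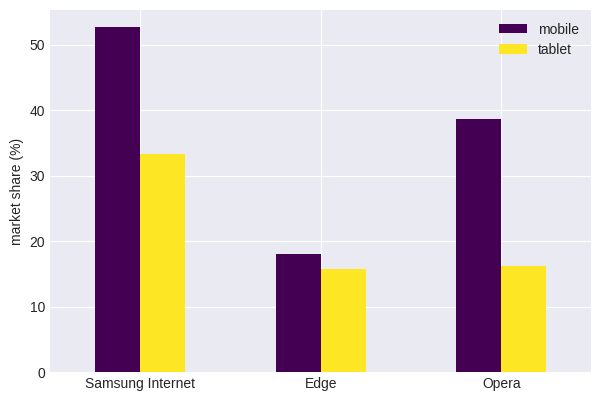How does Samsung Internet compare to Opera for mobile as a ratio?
≈ 1.38×

Samsung Internet ≈ 55, Opera ≈ 40; 55/40 ≈ 1.38.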